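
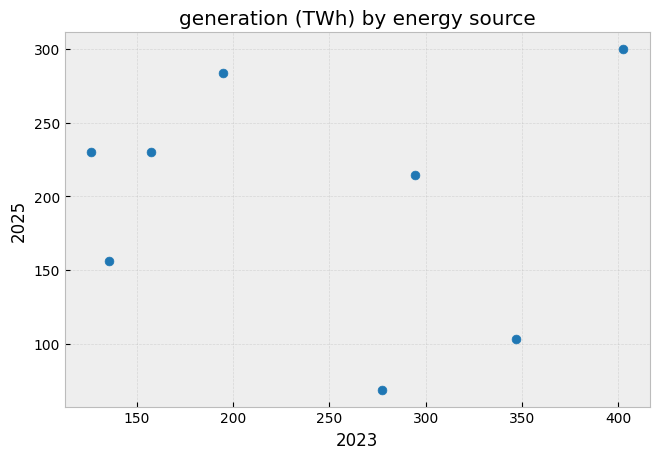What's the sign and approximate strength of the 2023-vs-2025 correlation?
no clear correlation

Points are roughly uncorrelated; weak (|r| ≈ 0.1).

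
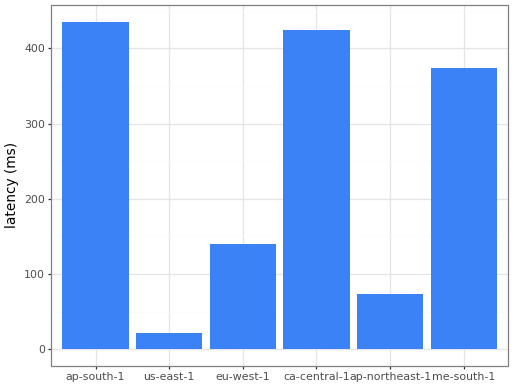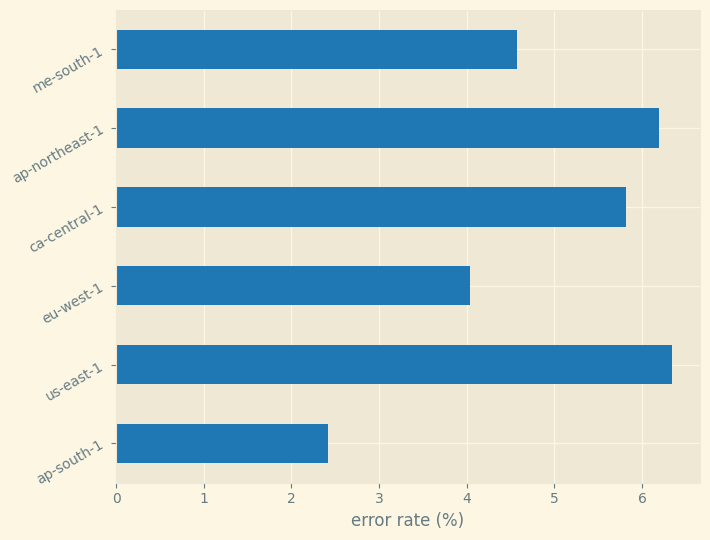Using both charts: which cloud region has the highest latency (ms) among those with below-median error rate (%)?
ap-south-1

Chart 2 median error rate (%) ≈ 5; below-median cloud regions: ap-south-1, eu-west-1, me-south-1. Among those, ap-south-1 has the highest latency (ms) (≈ 450).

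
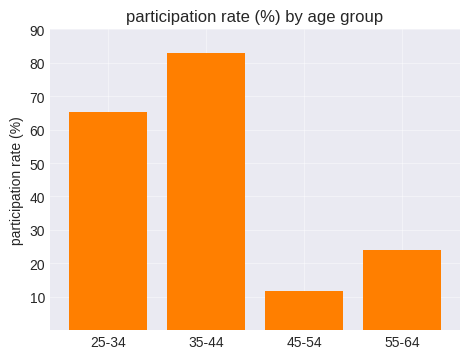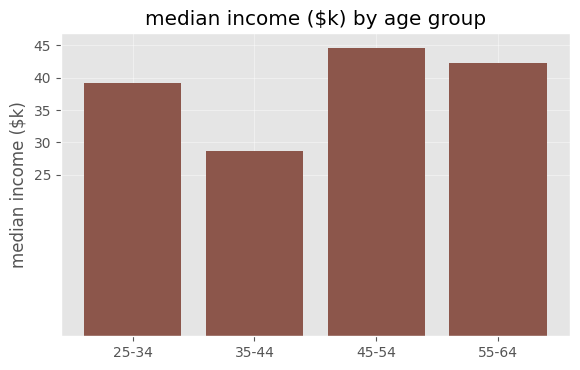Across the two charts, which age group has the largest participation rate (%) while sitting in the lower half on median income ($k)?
Chart 2 median median income ($k) ≈ 40; below-median age groups: 25-34, 35-44. Among those, 35-44 has the highest participation rate (%) (≈ 80).

35-44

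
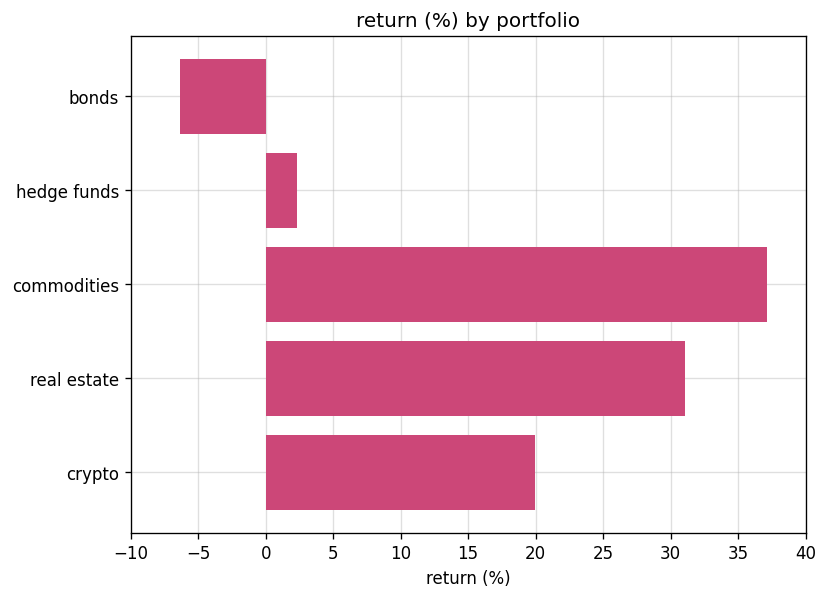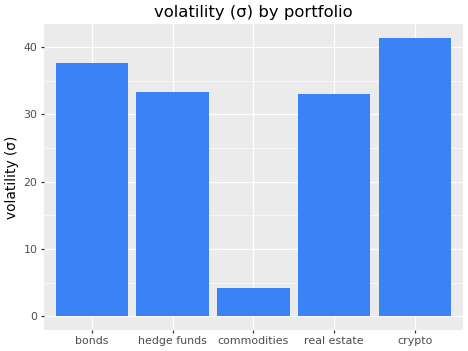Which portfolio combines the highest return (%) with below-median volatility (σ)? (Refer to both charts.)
commodities

Chart 2 median volatility (σ) ≈ 35; below-median portfolios: commodities, real estate. Among those, commodities has the highest return (%) (≈ 35).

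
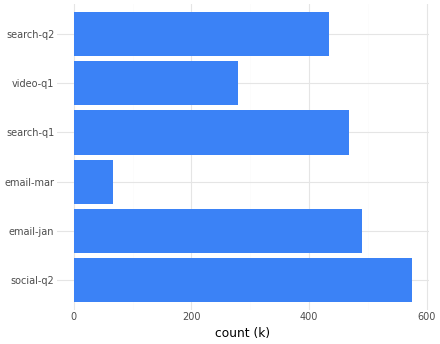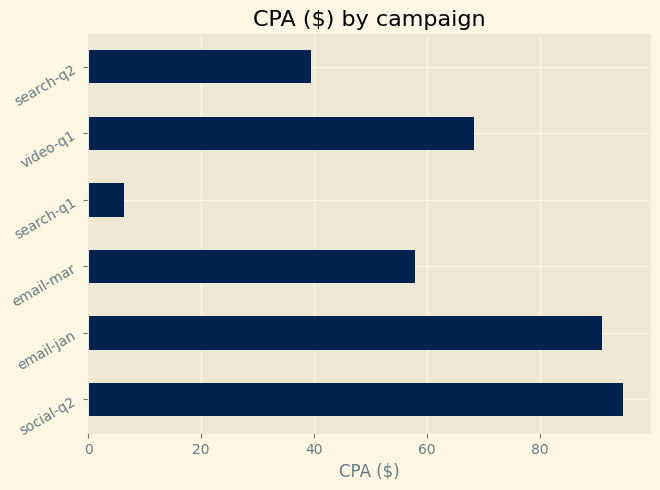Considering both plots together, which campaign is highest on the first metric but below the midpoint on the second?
Chart 2 median CPA ($) ≈ 60; below-median campaigns: email-mar, search-q1, search-q2. Among those, search-q1 has the highest count (k) (≈ 500).

search-q1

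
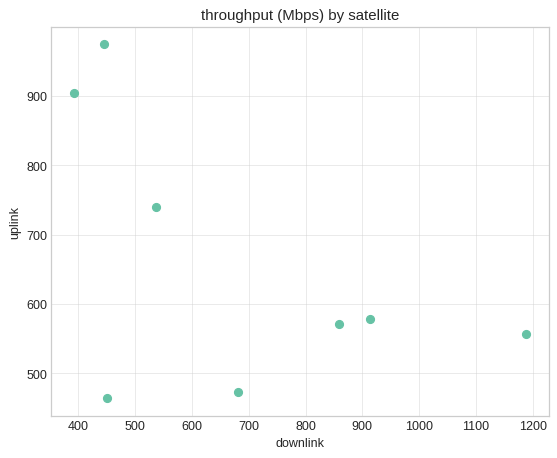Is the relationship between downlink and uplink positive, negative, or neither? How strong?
Points are negatively correlated; moderate (|r| ≈ 0.5).

negative, moderate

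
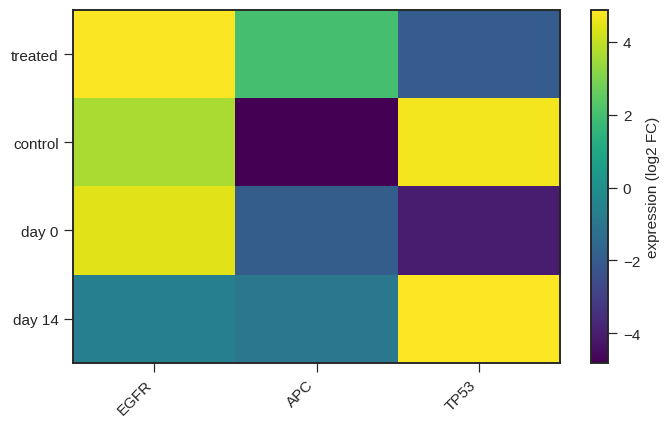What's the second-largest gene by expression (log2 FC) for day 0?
Top 3 for day 0: EGFR ≈ 4, APC ≈ -2, TP53 ≈ -4.

APC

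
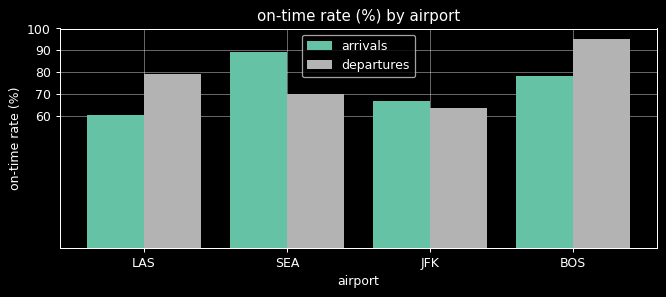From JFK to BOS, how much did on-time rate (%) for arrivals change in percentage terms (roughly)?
≈ +14.3%

JFK ≈ 70, BOS ≈ 80; (80 − 70) / 70 ≈ +14.3%.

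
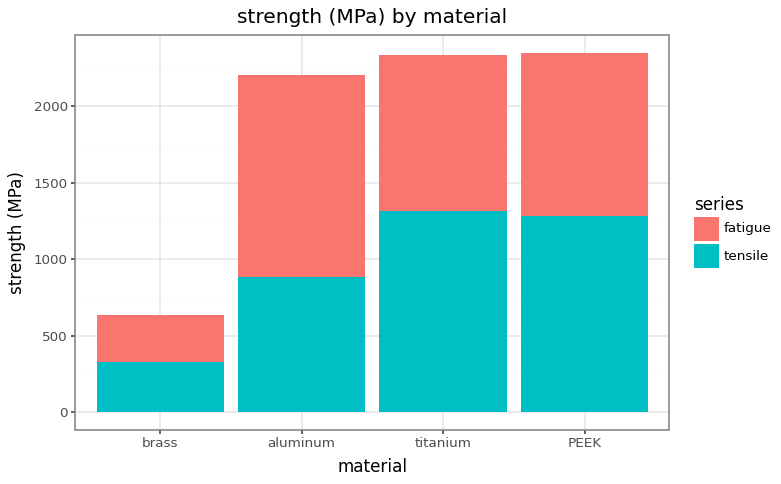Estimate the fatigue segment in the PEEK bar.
fatigue top ≈ 2400, bottom ≈ 1200; segment ≈ 1200.

≈ 1200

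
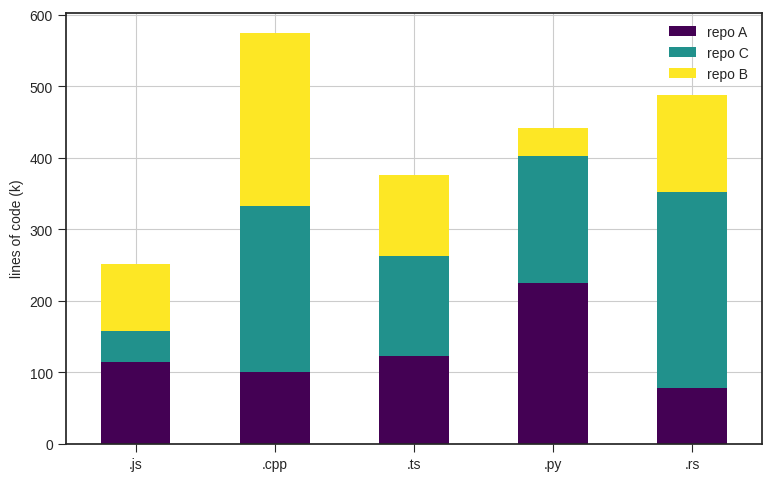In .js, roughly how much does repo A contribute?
≈ 100

repo A top ≈ 100, bottom ≈ 0; segment ≈ 100.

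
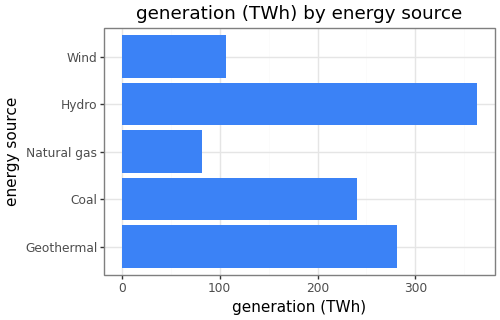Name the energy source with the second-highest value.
Geothermal

Top 3: Hydro ≈ 350, Geothermal ≈ 300, Coal ≈ 250.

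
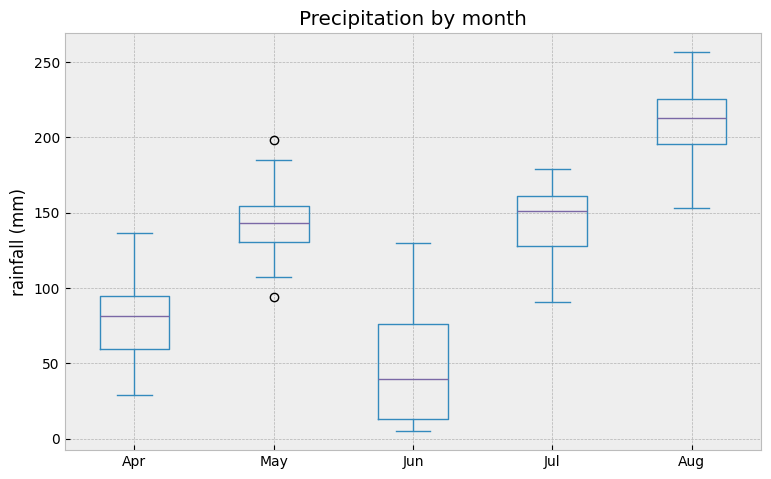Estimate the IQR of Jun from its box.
≈ 60

Q3 ≈ 80, Q1 ≈ 20; IQR ≈ 60.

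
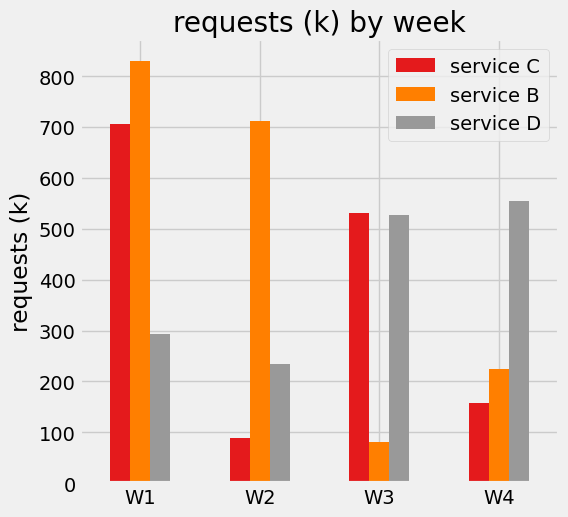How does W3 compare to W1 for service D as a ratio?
W3 ≈ 500, W1 ≈ 300; 500/300 ≈ 1.67.

≈ 1.67×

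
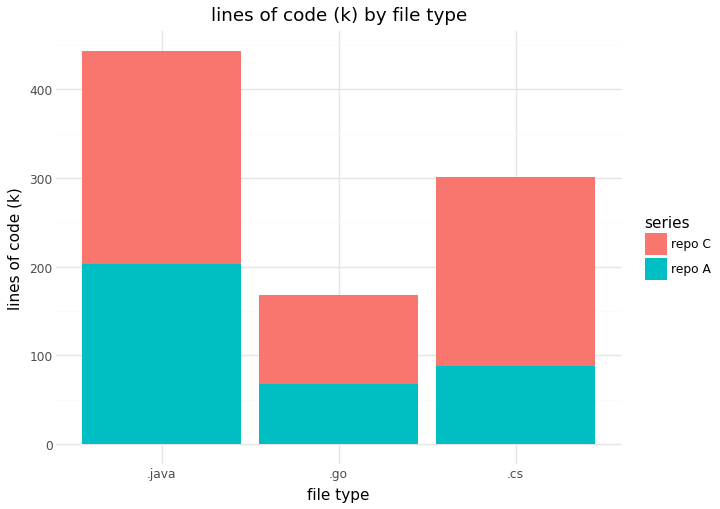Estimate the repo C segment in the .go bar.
repo C top ≈ 150, bottom ≈ 50; segment ≈ 100.

≈ 100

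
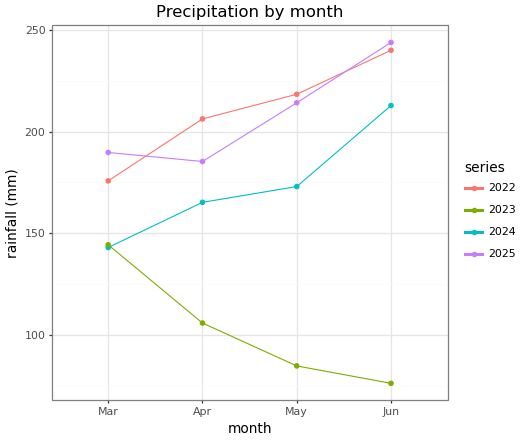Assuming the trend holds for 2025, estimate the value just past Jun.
≈ 270

Last three: 180, 220, 240 → slope ≈ 30/step → next ≈ 270.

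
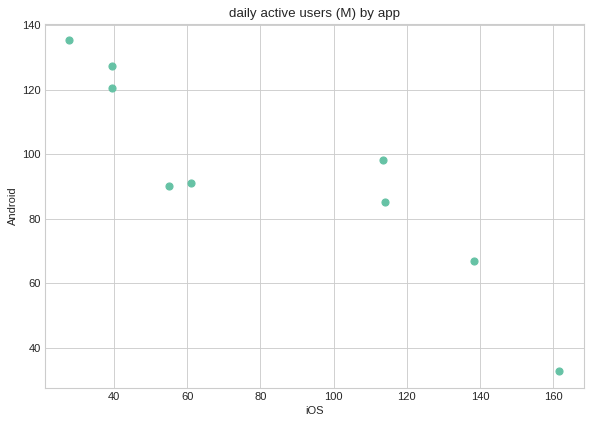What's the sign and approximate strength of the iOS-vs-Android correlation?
Points are negatively correlated; strong (|r| ≈ 0.9).

negative, strong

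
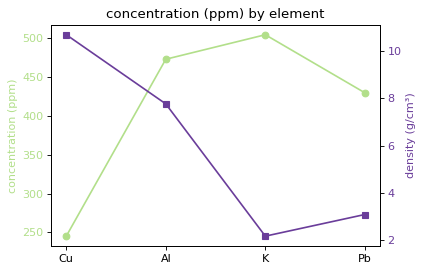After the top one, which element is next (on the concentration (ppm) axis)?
Al

Top 3 (on the concentration (ppm) axis): K ≈ 500, Al ≈ 475, Pb ≈ 425.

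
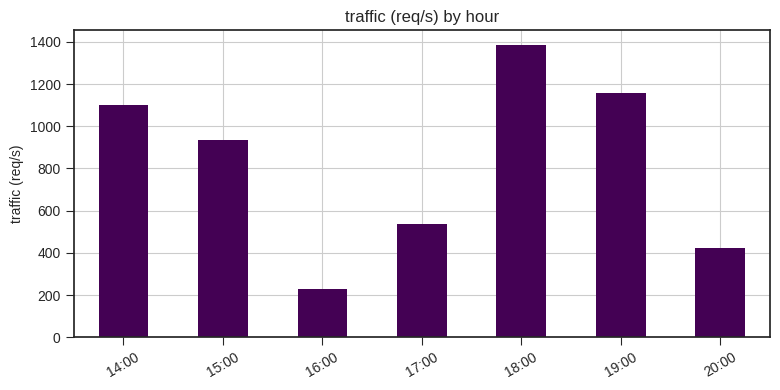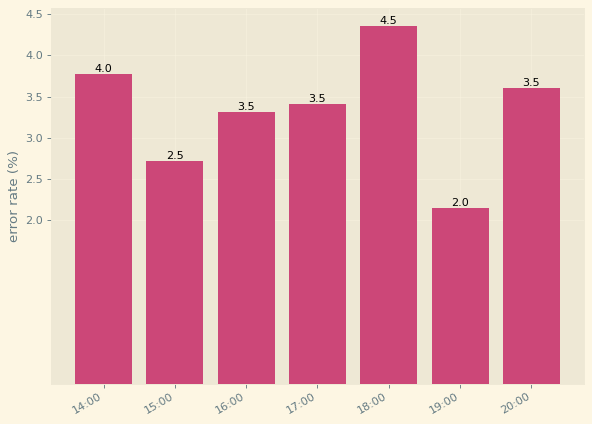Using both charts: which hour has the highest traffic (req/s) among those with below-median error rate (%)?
19:00

Chart 2 median error rate (%) ≈ 3.5; below-median hours: 15:00, 16:00, 19:00. Among those, 19:00 has the highest traffic (req/s) (≈ 1200).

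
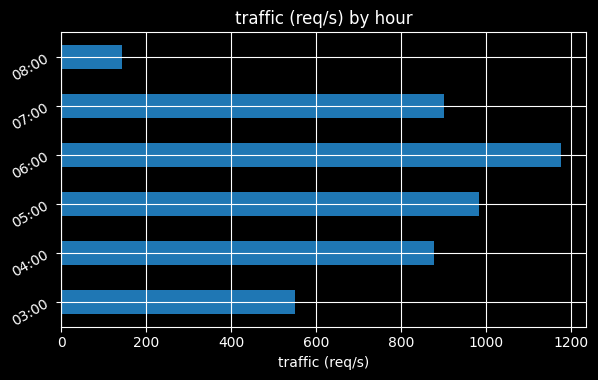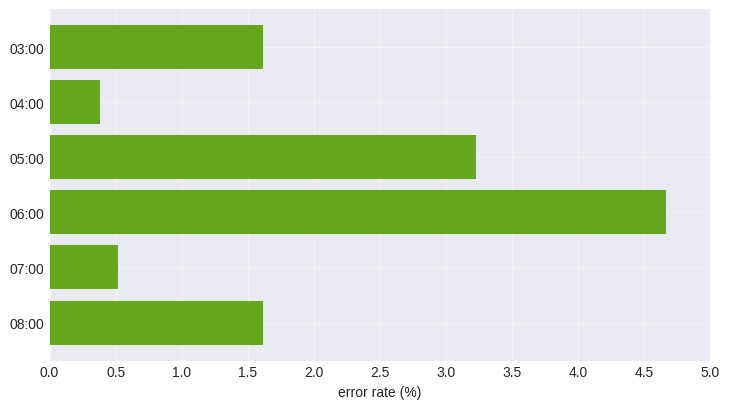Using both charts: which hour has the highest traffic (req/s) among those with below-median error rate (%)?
Chart 2 median error rate (%) ≈ 1.5; below-median hours: 03:00, 04:00, 07:00. Among those, 07:00 has the highest traffic (req/s) (≈ 1000).

07:00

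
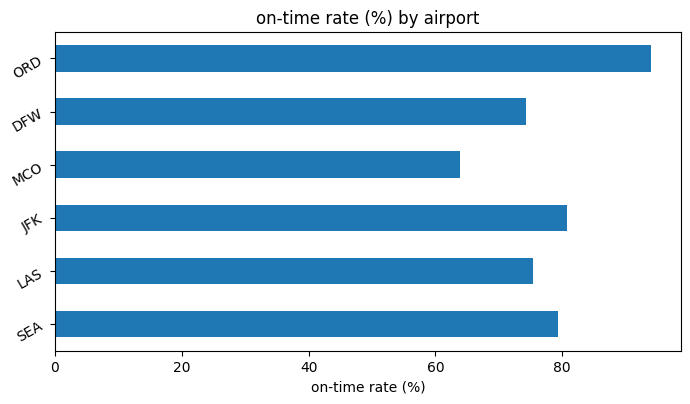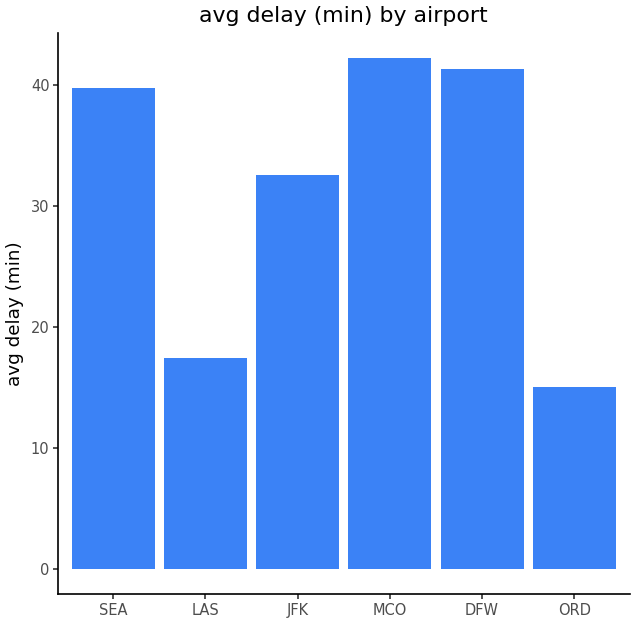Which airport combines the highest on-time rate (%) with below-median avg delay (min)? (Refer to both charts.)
ORD

Chart 2 median avg delay (min) ≈ 35; below-median airports: LAS, JFK, ORD. Among those, ORD has the highest on-time rate (%) (≈ 90).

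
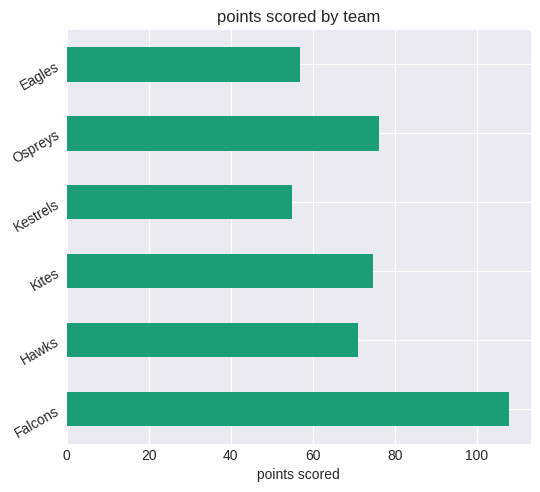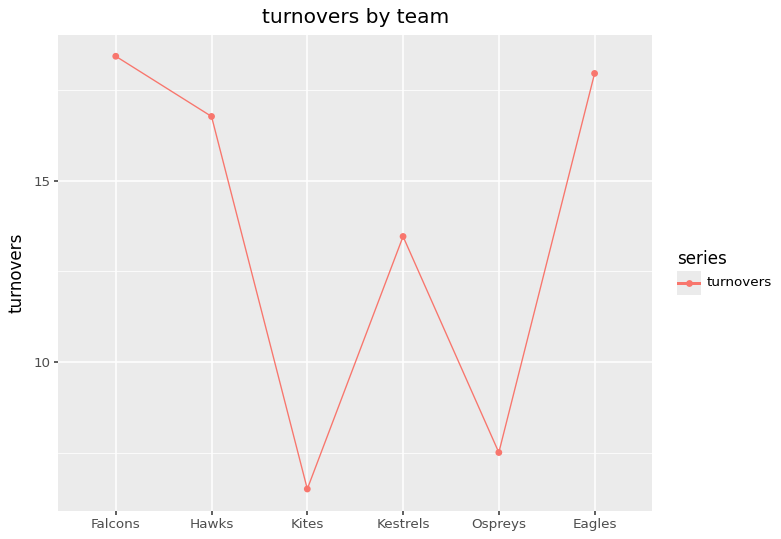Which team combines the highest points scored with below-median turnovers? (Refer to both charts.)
Ospreys

Chart 2 median turnovers ≈ 16; below-median teams: Kites, Kestrels, Ospreys. Among those, Ospreys has the highest points scored (≈ 80).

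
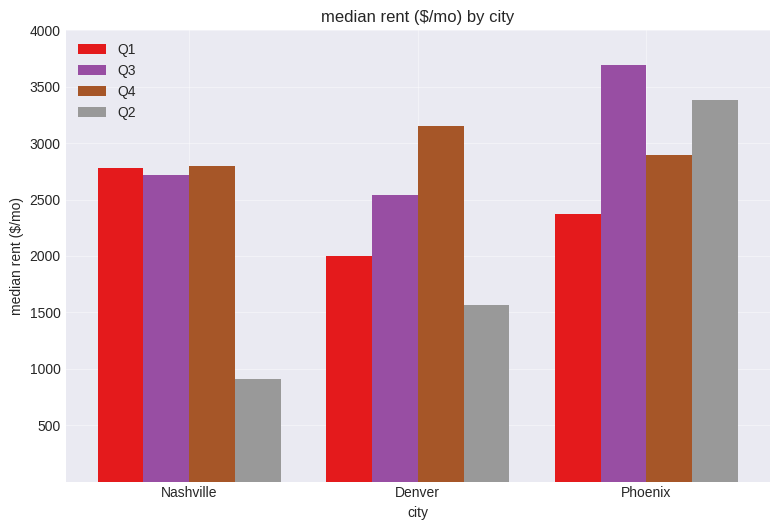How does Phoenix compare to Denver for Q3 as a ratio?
≈ 1.4×

Phoenix ≈ 3500, Denver ≈ 2500; 3500/2500 ≈ 1.4.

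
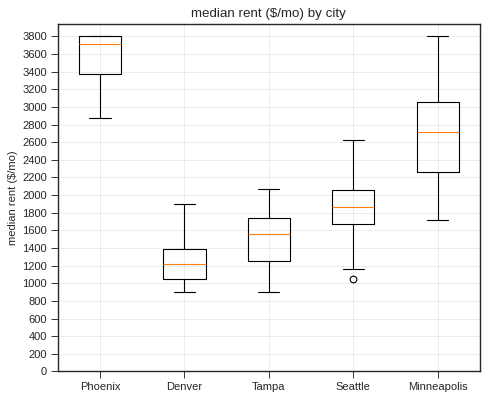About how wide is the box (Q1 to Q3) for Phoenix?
Q3 ≈ 3800, Q1 ≈ 3400; IQR ≈ 400.

≈ 400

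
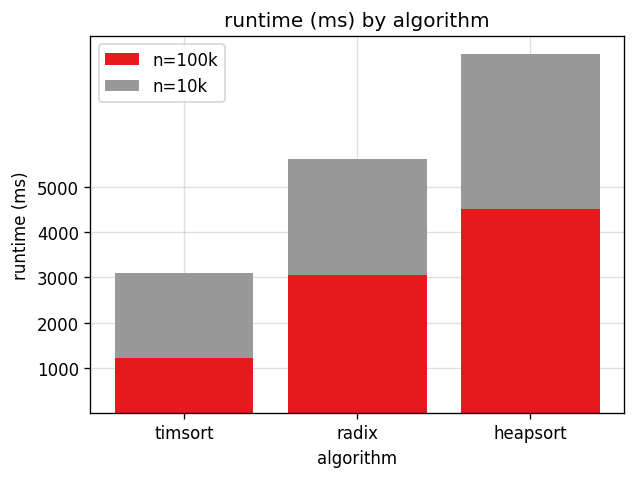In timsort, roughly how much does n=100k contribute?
≈ 1000

n=100k top ≈ 1000, bottom ≈ 0; segment ≈ 1000.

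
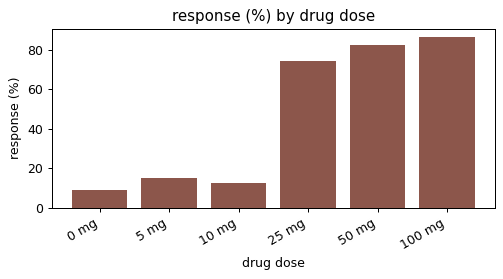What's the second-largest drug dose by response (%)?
50 mg

Top 3: 100 mg ≈ 90, 50 mg ≈ 80, 25 mg ≈ 70.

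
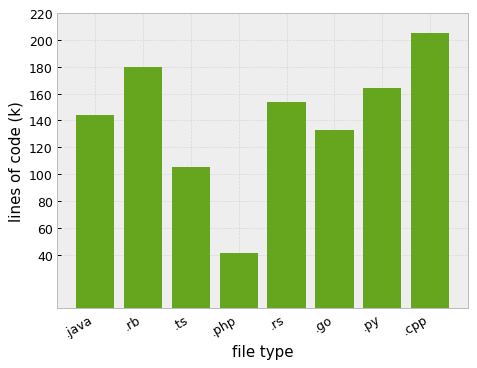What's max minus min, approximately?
≈ 160

Max .cpp ≈ 200, min .php ≈ 40; range ≈ 160.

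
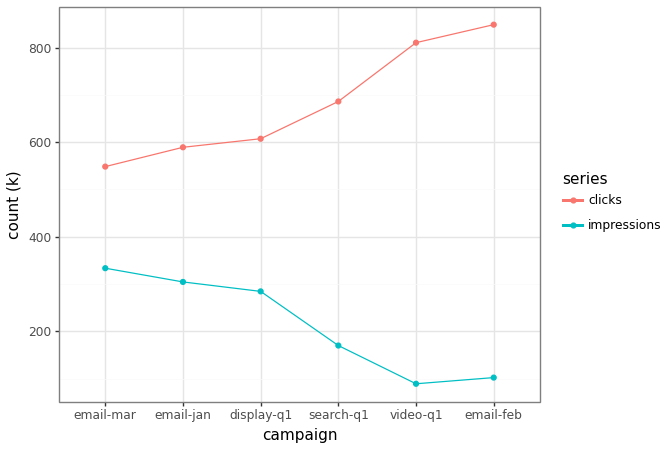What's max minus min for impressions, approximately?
Max email-mar ≈ 300, min video-q1 ≈ 100; range ≈ 200.

≈ 200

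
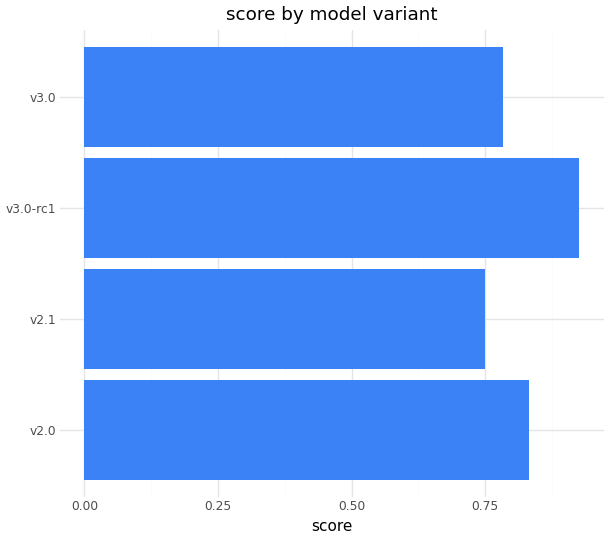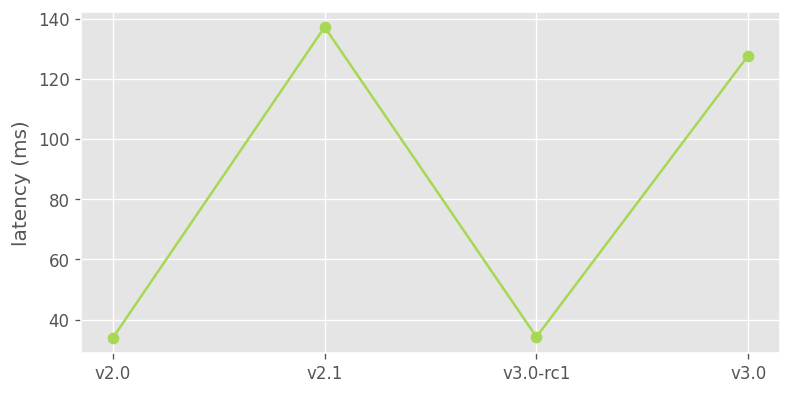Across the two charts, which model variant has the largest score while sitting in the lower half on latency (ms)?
v3.0-rc1

Chart 2 median latency (ms) ≈ 80; below-median model variants: v2.0, v3.0-rc1. Among those, v3.0-rc1 has the highest score (≈ 0.9).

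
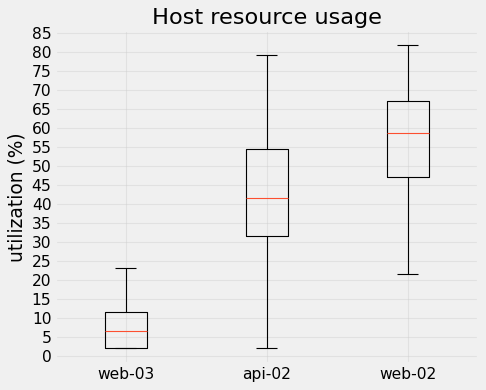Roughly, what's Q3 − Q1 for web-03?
Q3 ≈ 10, Q1 ≈ 0; IQR ≈ 10.

≈ 10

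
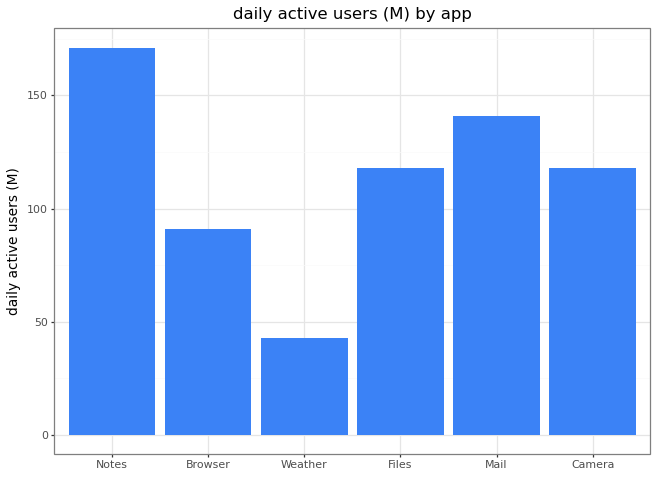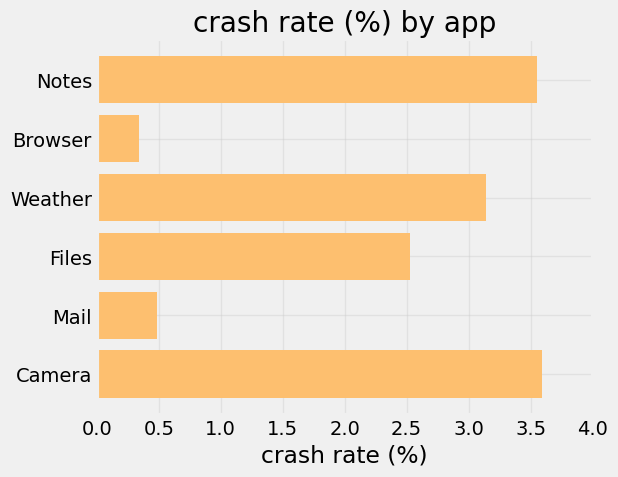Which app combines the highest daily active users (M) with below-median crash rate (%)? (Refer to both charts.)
Mail

Chart 2 median crash rate (%) ≈ 3; below-median apps: Browser, Files, Mail. Among those, Mail has the highest daily active users (M) (≈ 140).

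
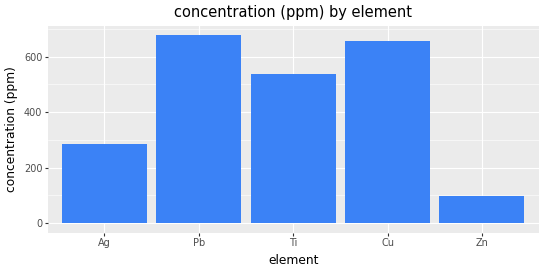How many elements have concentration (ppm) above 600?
2

Above 600: Pb, Cu.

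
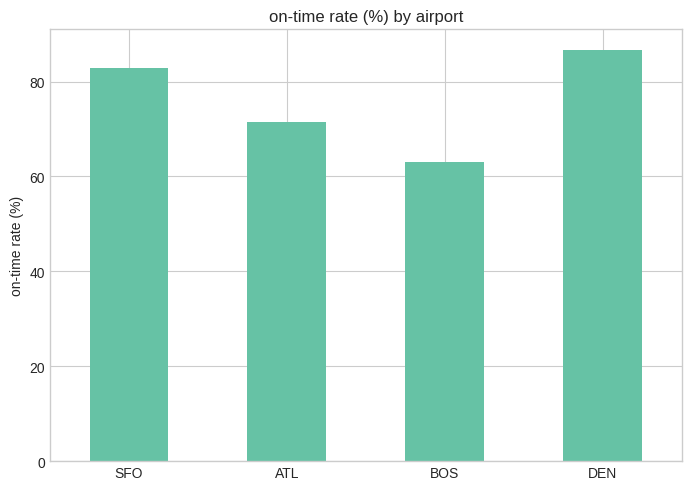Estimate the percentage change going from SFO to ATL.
≈ -12.5%

SFO ≈ 80, ATL ≈ 70; (70 − 80) / 80 ≈ -12.5%.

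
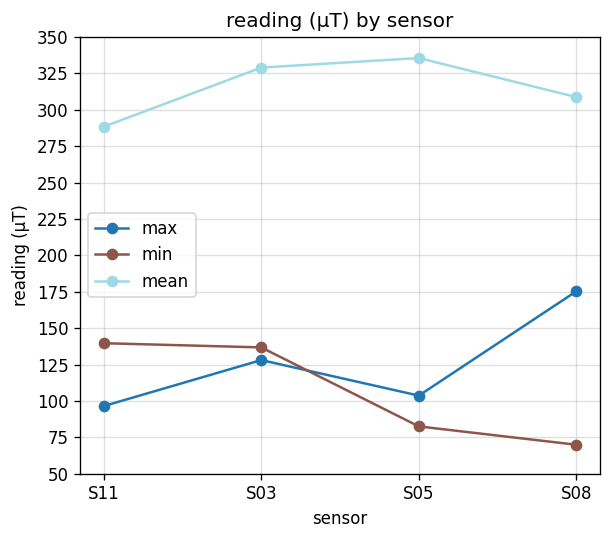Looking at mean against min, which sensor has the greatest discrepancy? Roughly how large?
S05: mean ≈ 325, min ≈ 75 → gap ≈ 250. Next-largest (S08) is only ≈ 225.

S05, ≈ 250 µT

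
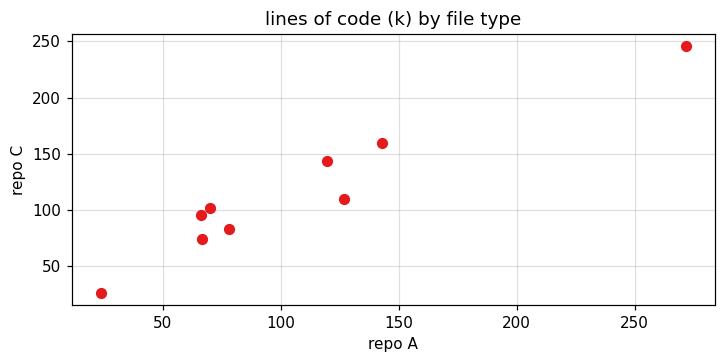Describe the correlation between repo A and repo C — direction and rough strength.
Points are positively correlated; strong (|r| ≈ 1.0).

positive, strong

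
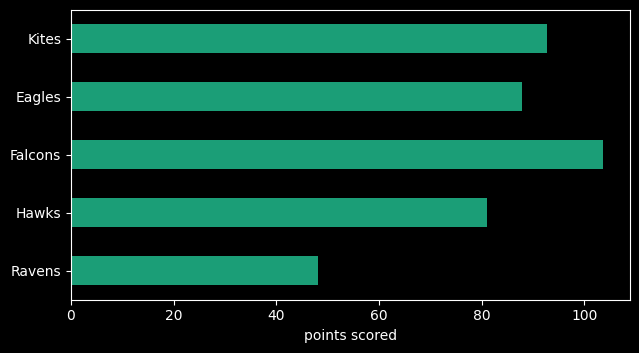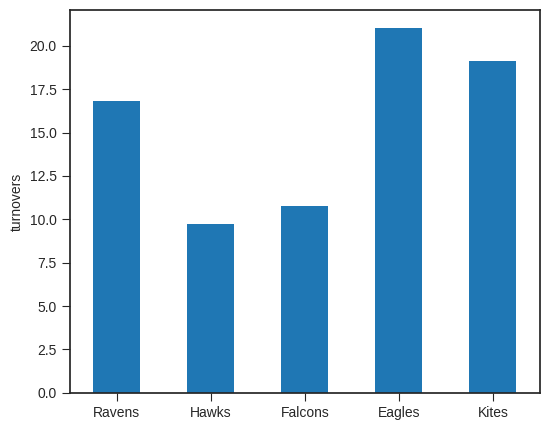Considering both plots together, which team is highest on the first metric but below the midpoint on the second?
Chart 2 median turnovers ≈ 16; below-median teams: Hawks, Falcons. Among those, Falcons has the highest points scored (≈ 100).

Falcons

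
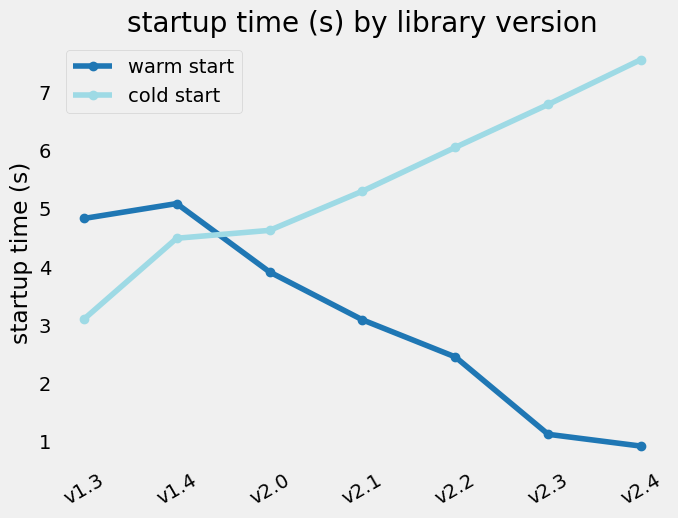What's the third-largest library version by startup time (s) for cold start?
v2.2

Top 4 for cold start: v2.4 ≈ 8, v2.3 ≈ 7, v2.2 ≈ 6, v2.1 ≈ 5.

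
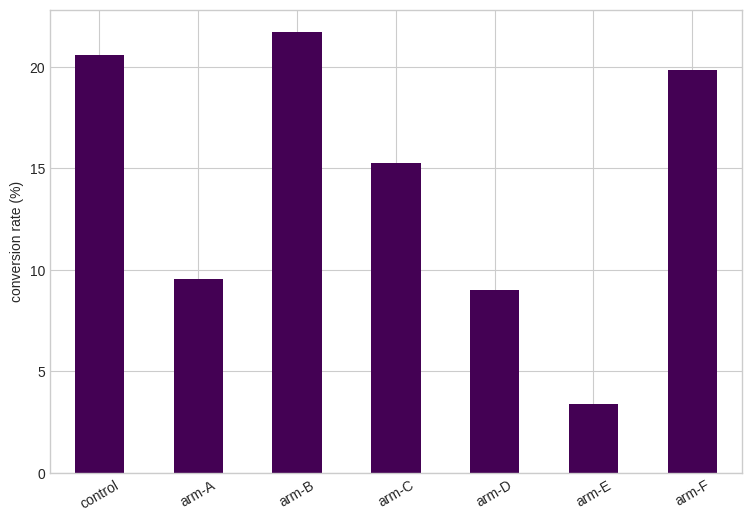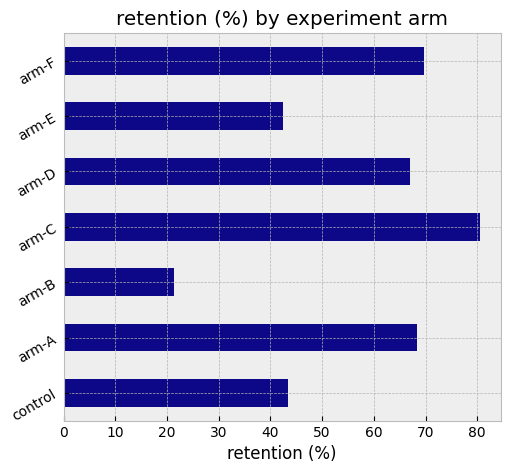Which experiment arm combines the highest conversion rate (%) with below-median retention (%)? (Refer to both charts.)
arm-B

Chart 2 median retention (%) ≈ 70; below-median experiment arms: control, arm-B, arm-E. Among those, arm-B has the highest conversion rate (%) (≈ 22).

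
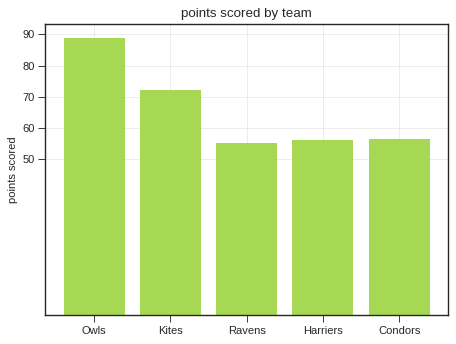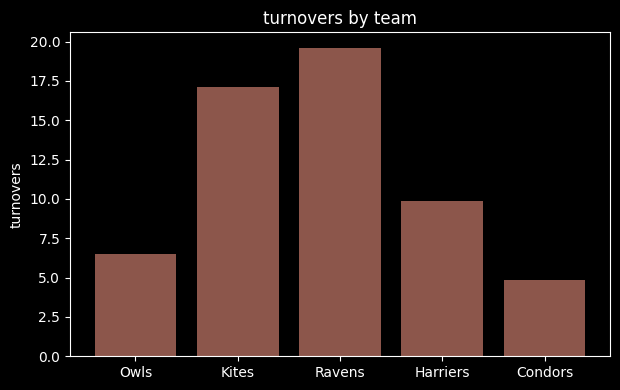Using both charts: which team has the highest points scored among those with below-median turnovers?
Owls

Chart 2 median turnovers ≈ 10; below-median teams: Owls, Condors. Among those, Owls has the highest points scored (≈ 90).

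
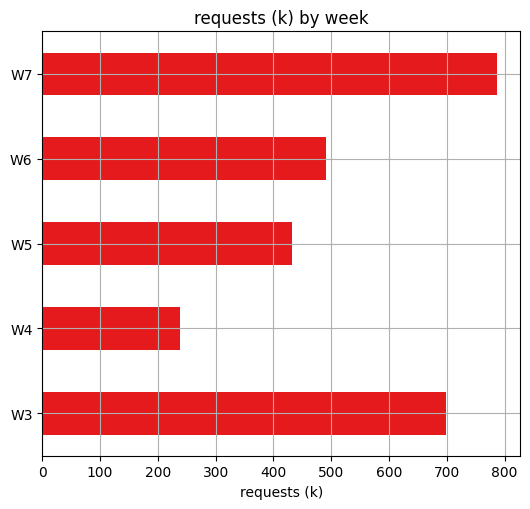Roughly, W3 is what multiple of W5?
≈ 1.75×

W3 ≈ 700, W5 ≈ 400; 700/400 ≈ 1.75.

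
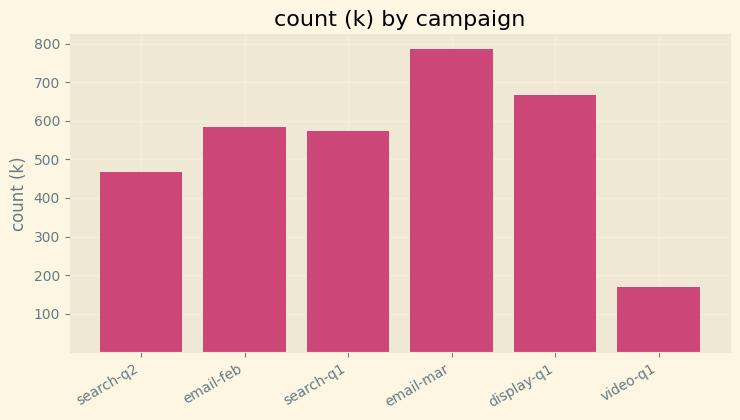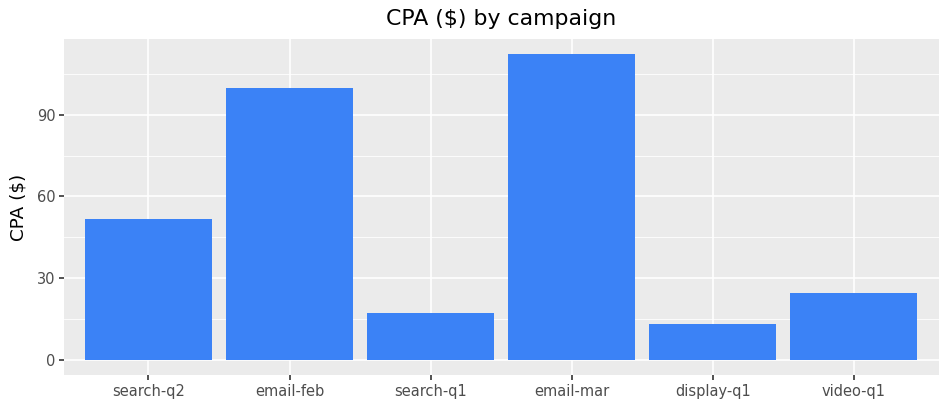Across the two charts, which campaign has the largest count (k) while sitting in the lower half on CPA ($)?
Chart 2 median CPA ($) ≈ 40; below-median campaigns: search-q1, display-q1, video-q1. Among those, display-q1 has the highest count (k) (≈ 700).

display-q1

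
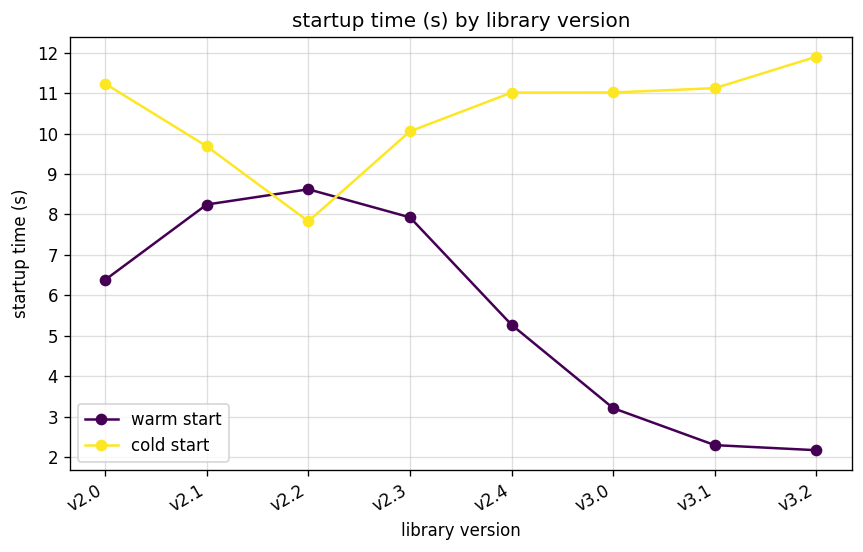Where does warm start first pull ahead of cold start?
v2.2

v2.1: warm start ≈ 8 vs cold start ≈ 10 (not yet); v2.2: warm start ≈ 9 vs cold start ≈ 8 (first crossover).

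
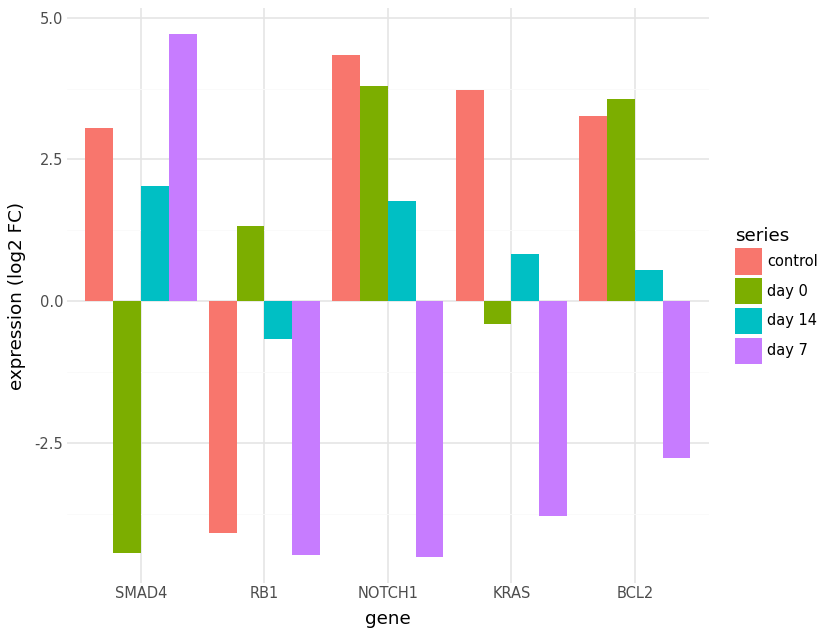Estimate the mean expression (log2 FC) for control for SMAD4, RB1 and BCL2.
(3 + -4 + 3) / 3 ≈ 1.

≈ 1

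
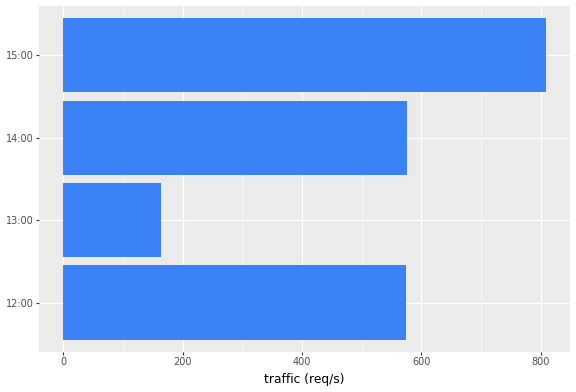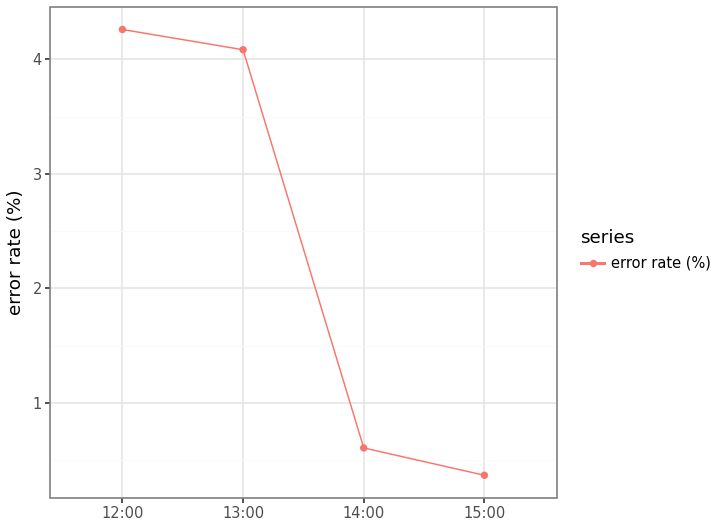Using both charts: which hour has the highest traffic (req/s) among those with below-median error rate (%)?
Chart 2 median error rate (%) ≈ 2.5; below-median hours: 14:00, 15:00. Among those, 15:00 has the highest traffic (req/s) (≈ 800).

15:00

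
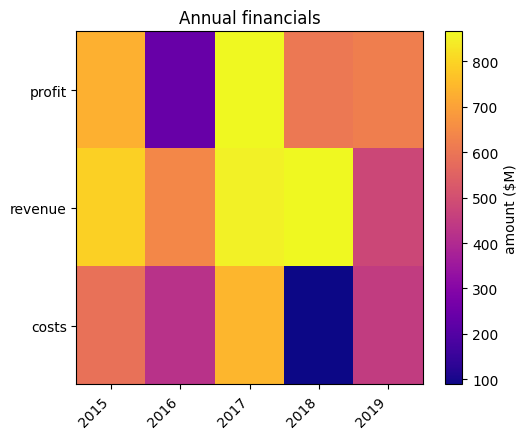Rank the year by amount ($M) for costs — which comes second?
Top 3 for costs: 2017 ≈ 700, 2015 ≈ 600, 2019 ≈ 400.

2015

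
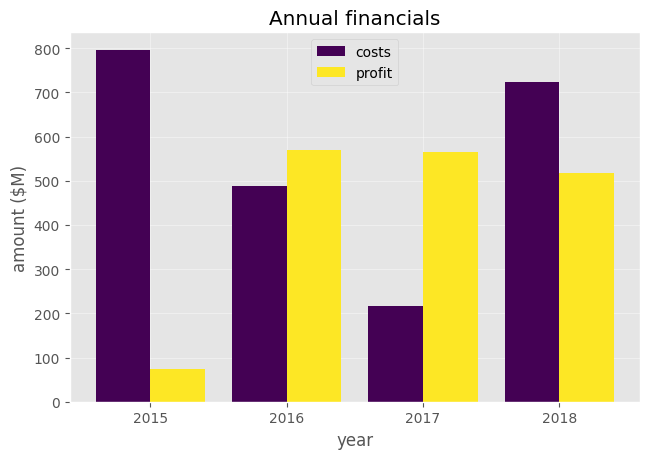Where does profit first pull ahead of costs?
2015: profit ≈ 100 vs costs ≈ 800 (not yet); 2016: profit ≈ 600 vs costs ≈ 500 (first crossover).

2016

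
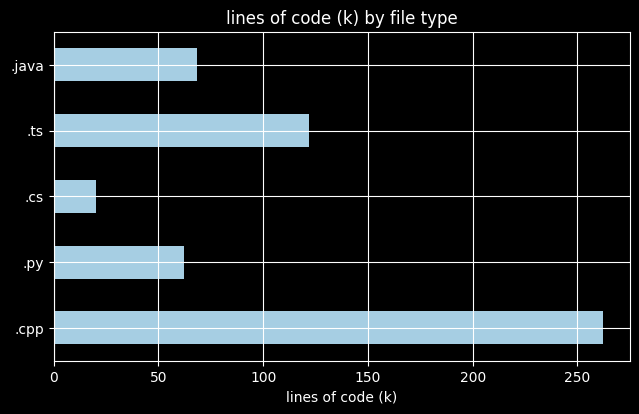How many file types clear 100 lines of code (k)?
2

Above 100: .cpp, .ts.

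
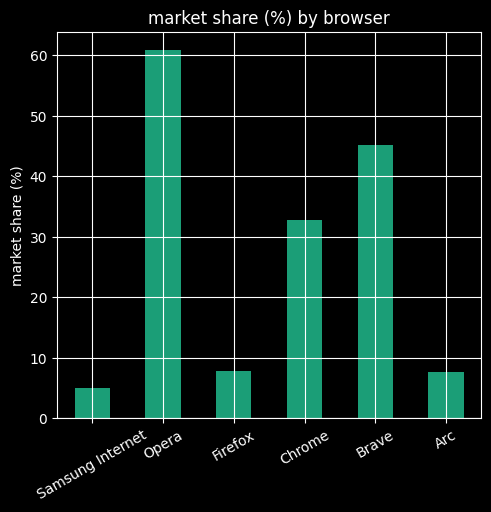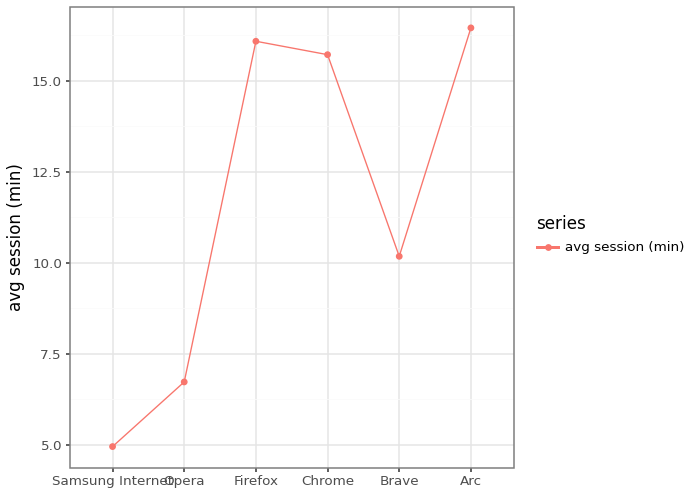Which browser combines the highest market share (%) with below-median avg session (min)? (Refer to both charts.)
Opera

Chart 2 median avg session (min) ≈ 12; below-median browsers: Samsung Internet, Opera, Brave. Among those, Opera has the highest market share (%) (≈ 60).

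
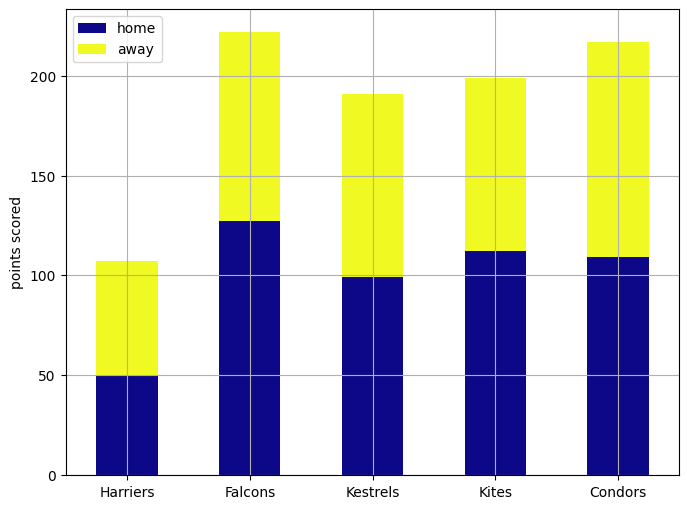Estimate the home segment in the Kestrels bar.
≈ 100

home top ≈ 100, bottom ≈ 0; segment ≈ 100.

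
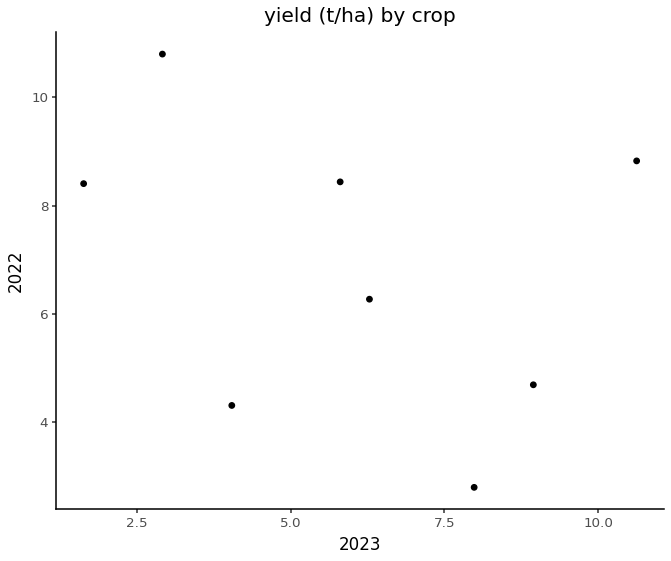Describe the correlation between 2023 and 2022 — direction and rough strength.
Points are negatively correlated; weak (|r| ≈ 0.3).

negative, weak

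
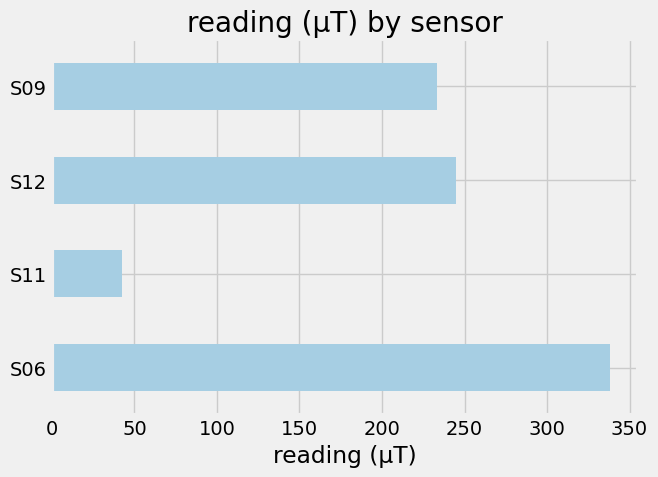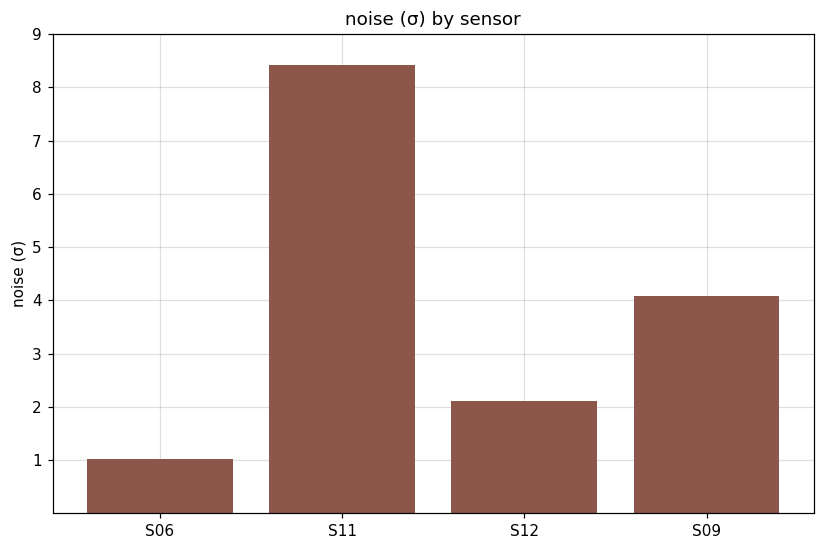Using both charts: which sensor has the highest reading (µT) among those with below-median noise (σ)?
S06

Chart 2 median noise (σ) ≈ 3; below-median sensors: S06, S12. Among those, S06 has the highest reading (µT) (≈ 350).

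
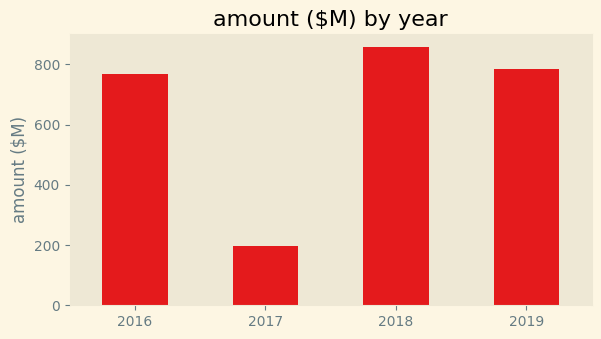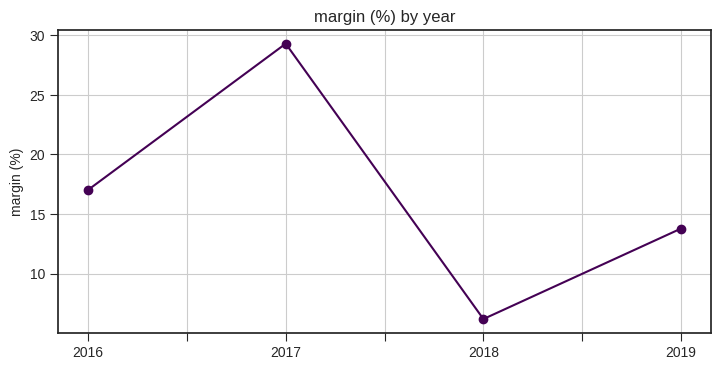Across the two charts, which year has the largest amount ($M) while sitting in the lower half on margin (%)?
Chart 2 median margin (%) ≈ 15; below-median years: 2018, 2019. Among those, 2018 has the highest amount ($M) (≈ 900).

2018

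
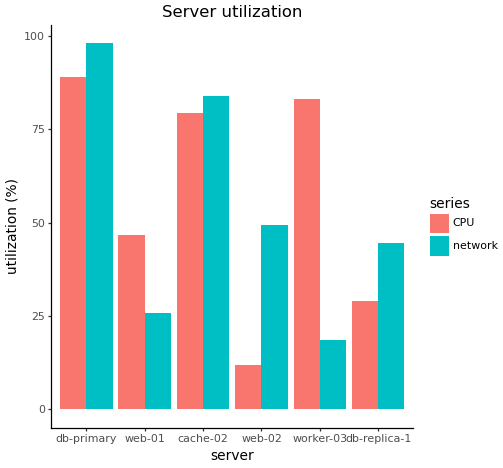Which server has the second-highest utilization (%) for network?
cache-02

Top 3 for network: db-primary ≈ 100, cache-02 ≈ 80, web-02 ≈ 50.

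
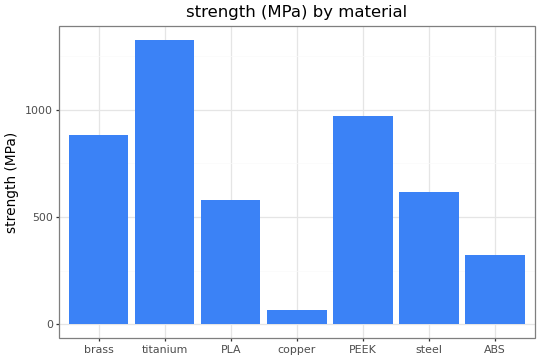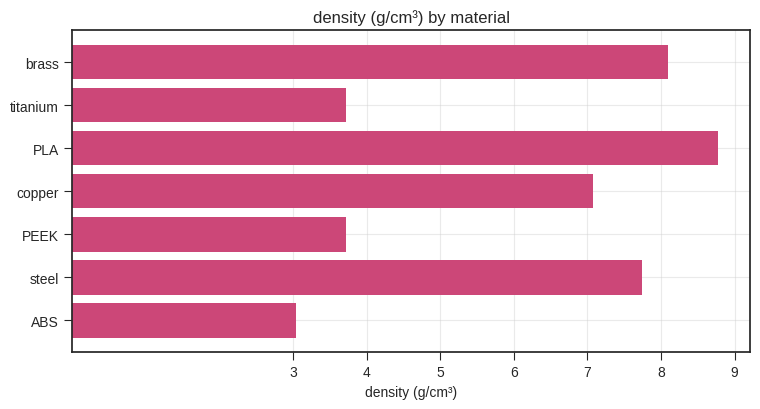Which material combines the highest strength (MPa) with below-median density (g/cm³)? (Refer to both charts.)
Chart 2 median density (g/cm³) ≈ 7; below-median materials: titanium, PEEK, ABS. Among those, titanium has the highest strength (MPa) (≈ 1400).

titanium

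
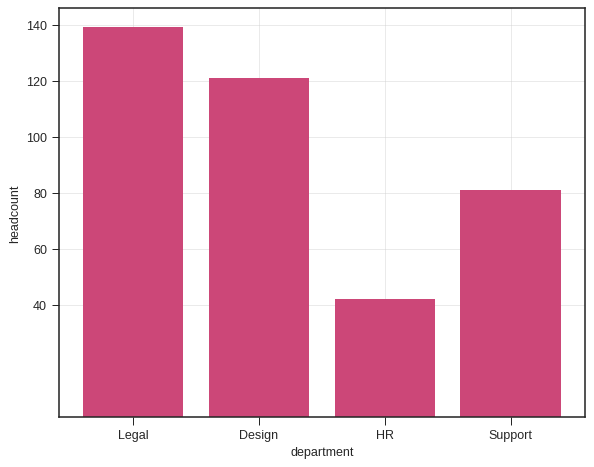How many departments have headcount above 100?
2

Above 100: Legal, Design.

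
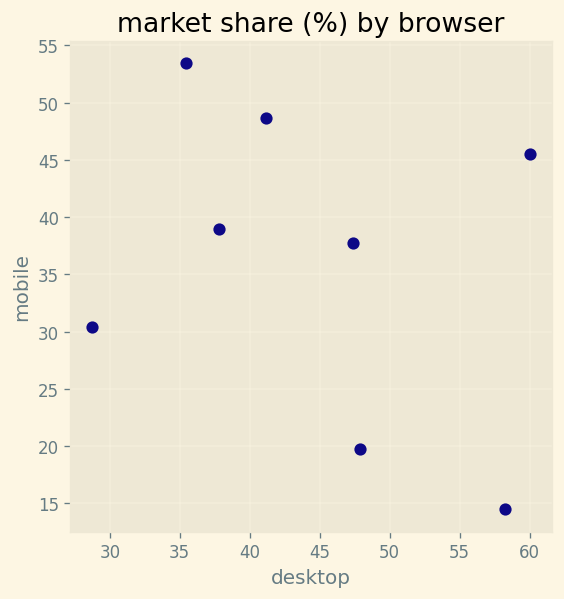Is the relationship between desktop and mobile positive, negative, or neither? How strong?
negative, weak

Points are negatively correlated; weak (|r| ≈ 0.3).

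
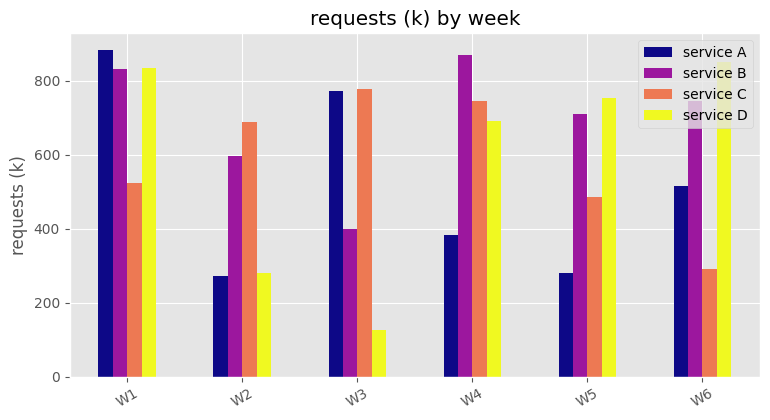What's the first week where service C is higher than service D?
W2

W1: service C ≈ 500 vs service D ≈ 800 (not yet); W2: service C ≈ 700 vs service D ≈ 300 (first crossover).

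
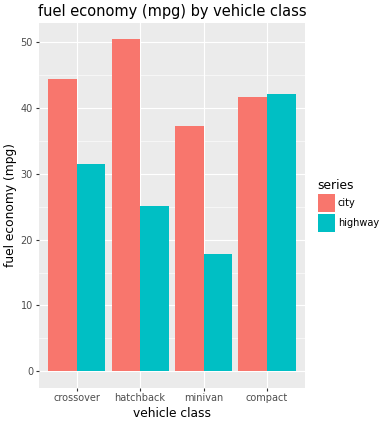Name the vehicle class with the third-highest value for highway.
Top 4 for highway: compact ≈ 40, crossover ≈ 30, hatchback ≈ 25, minivan ≈ 20.

hatchback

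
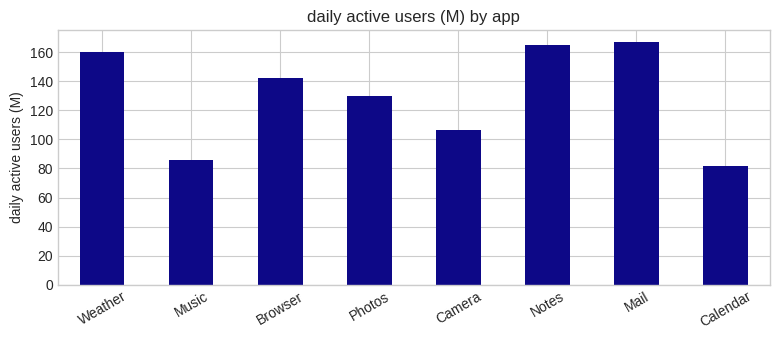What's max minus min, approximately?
Max Mail ≈ 160, min Calendar ≈ 80; range ≈ 80.

≈ 80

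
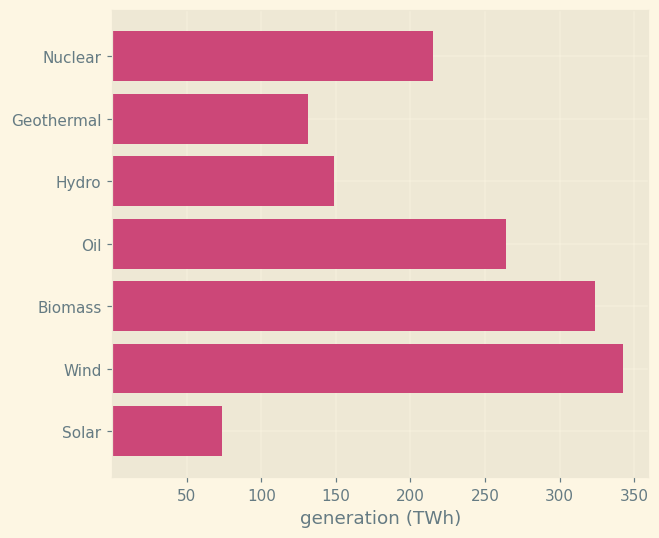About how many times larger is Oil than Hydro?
Oil ≈ 250, Hydro ≈ 150; 250/150 ≈ 1.67.

≈ 1.67×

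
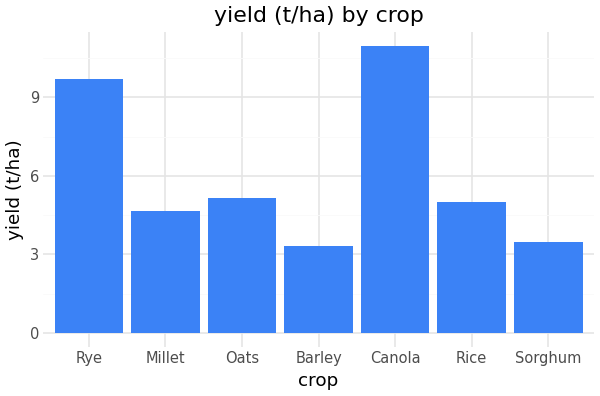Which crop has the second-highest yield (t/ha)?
Rye

Top 3: Canola ≈ 11, Rye ≈ 10, Oats ≈ 5.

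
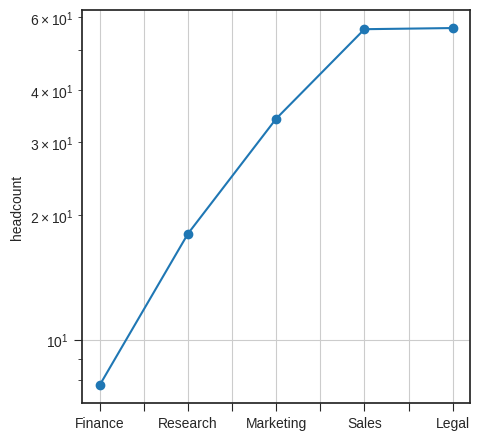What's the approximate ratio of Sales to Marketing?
≈ 1.57×

Sales ≈ 55, Marketing ≈ 35; 55/35 ≈ 1.57.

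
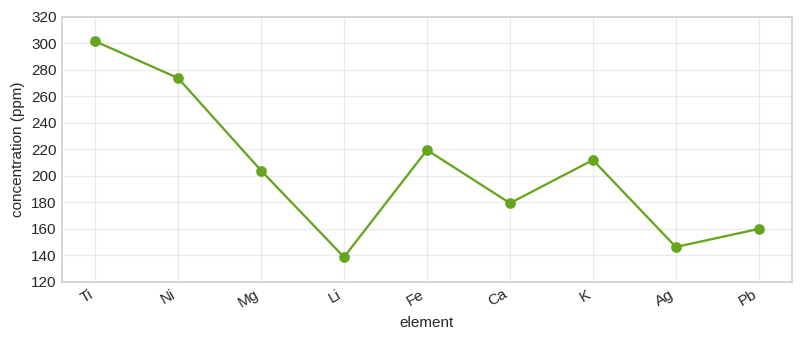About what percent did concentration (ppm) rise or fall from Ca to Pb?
Ca ≈ 180, Pb ≈ 160; (160 − 180) / 180 ≈ -11.1%.

≈ -11.1%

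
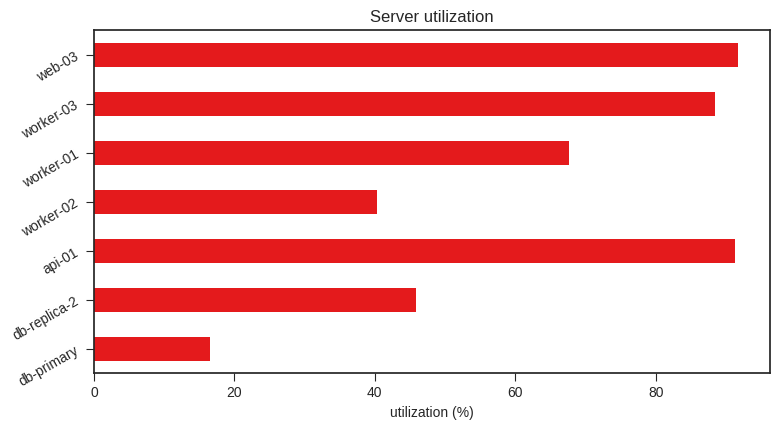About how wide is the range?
Max web-03 ≈ 90, min db-primary ≈ 20; range ≈ 70.

≈ 70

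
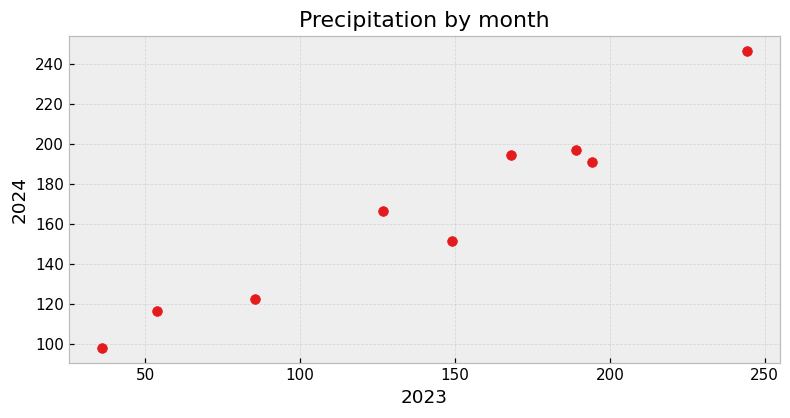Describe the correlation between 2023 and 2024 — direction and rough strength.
positive, strong

Points are positively correlated; strong (|r| ≈ 1.0).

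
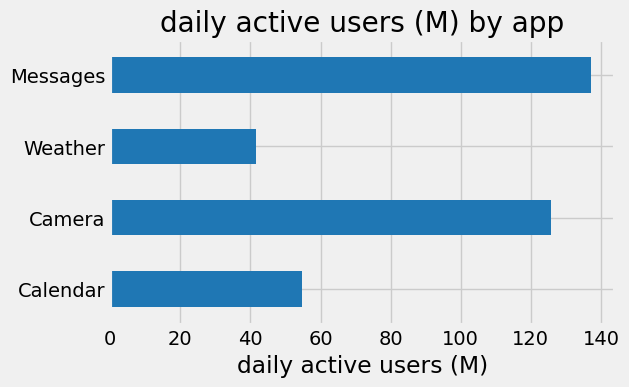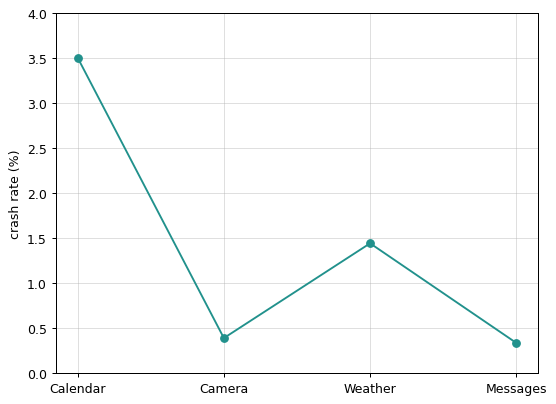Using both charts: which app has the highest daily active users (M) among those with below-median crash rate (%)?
Messages

Chart 2 median crash rate (%) ≈ 1; below-median apps: Camera, Messages. Among those, Messages has the highest daily active users (M) (≈ 140).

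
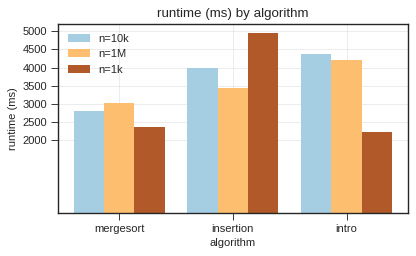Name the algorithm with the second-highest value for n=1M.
insertion

Top 3 for n=1M: intro ≈ 4000, insertion ≈ 3500, mergesort ≈ 3000.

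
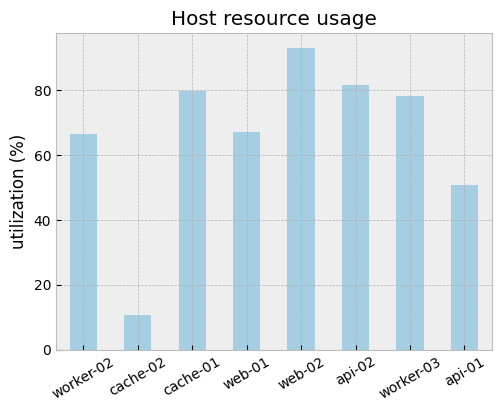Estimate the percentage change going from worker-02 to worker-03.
≈ +14.3%

worker-02 ≈ 70, worker-03 ≈ 80; (80 − 70) / 70 ≈ +14.3%.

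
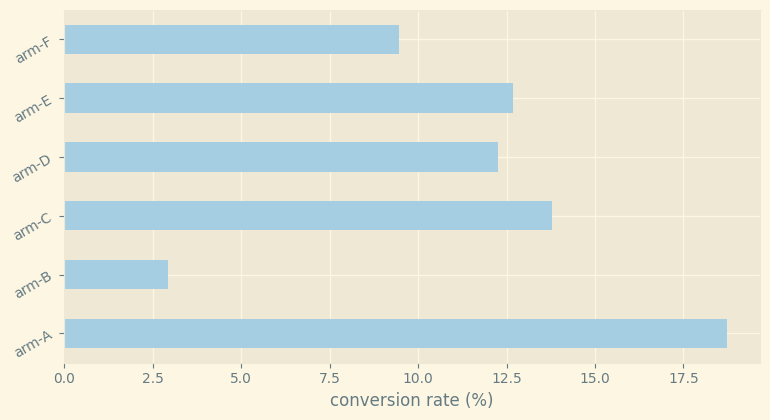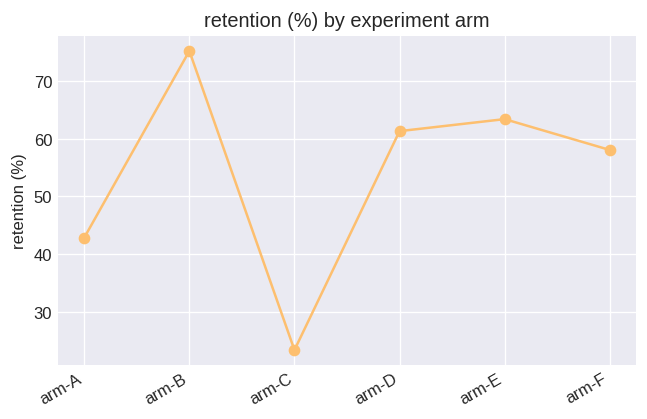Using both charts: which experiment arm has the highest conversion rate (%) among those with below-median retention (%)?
arm-A

Chart 2 median retention (%) ≈ 60; below-median experiment arms: arm-A, arm-C, arm-F. Among those, arm-A has the highest conversion rate (%) (≈ 18).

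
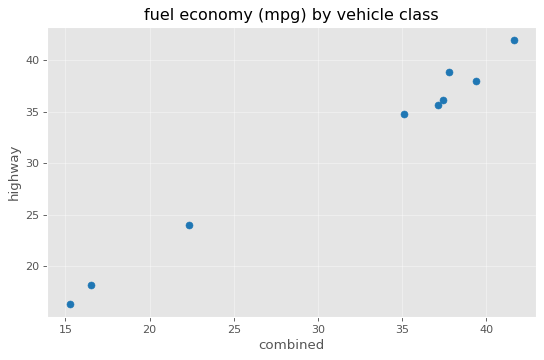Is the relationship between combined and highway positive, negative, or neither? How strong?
Points are positively correlated; strong (|r| ≈ 1.0).

positive, strong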